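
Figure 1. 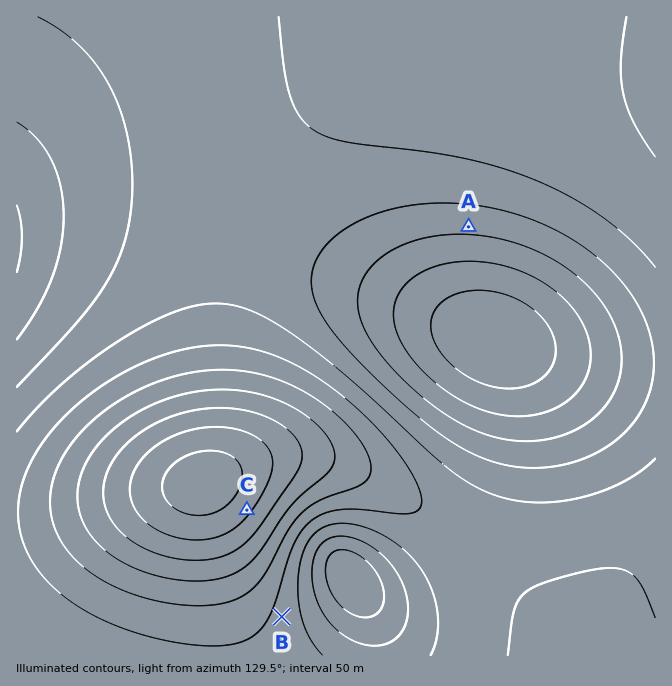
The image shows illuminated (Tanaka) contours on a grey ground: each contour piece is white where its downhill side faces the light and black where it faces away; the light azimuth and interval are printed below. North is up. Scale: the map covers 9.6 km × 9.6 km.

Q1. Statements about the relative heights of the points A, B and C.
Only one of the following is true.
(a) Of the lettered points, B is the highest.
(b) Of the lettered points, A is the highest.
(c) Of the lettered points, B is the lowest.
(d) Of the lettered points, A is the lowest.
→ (b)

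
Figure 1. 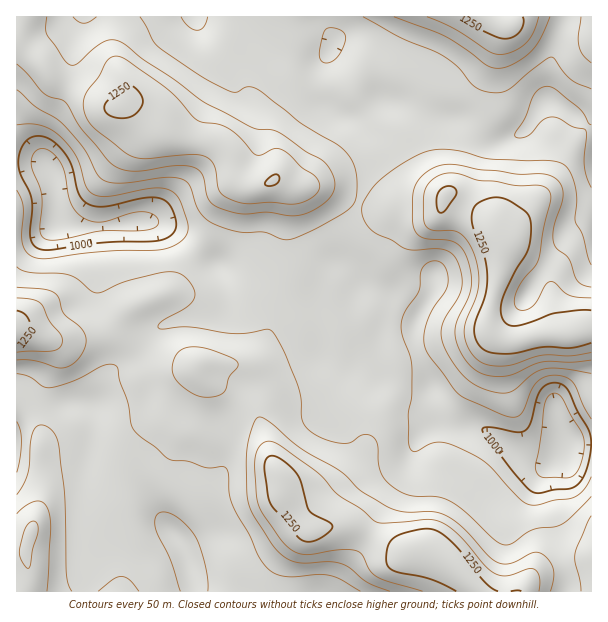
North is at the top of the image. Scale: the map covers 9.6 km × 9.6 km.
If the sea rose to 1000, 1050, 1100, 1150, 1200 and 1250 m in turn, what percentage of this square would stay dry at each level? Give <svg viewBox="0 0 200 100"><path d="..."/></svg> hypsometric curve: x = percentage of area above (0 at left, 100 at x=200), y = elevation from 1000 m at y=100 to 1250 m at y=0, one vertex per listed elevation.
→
<svg viewBox="0 0 200 100"><path d="M190 100l-12-20-78-20-46-20-22-20-21-20"/></svg>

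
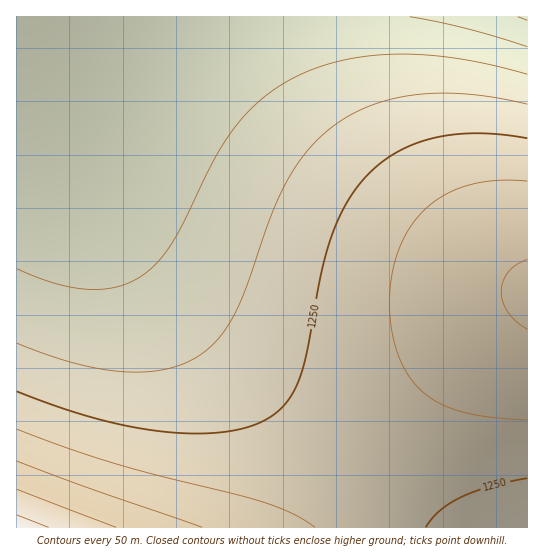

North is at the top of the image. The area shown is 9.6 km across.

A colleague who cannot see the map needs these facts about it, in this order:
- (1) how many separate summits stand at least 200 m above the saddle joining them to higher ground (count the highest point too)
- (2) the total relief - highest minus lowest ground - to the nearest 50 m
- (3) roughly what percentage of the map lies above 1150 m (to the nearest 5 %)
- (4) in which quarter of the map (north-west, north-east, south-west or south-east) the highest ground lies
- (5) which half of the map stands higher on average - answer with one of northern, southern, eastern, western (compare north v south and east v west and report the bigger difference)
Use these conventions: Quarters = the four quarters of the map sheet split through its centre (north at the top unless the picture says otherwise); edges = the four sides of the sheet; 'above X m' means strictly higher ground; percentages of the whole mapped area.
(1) Counting only tops that stand 200 m proud, the map has 1 summit.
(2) Highest minus lowest: about 450 m of relief.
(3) Ground above 1150 m makes up about 75 % of the sheet.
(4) Look to the south-west quarter for the highest ground.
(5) On average the southern half of the map is the higher ground.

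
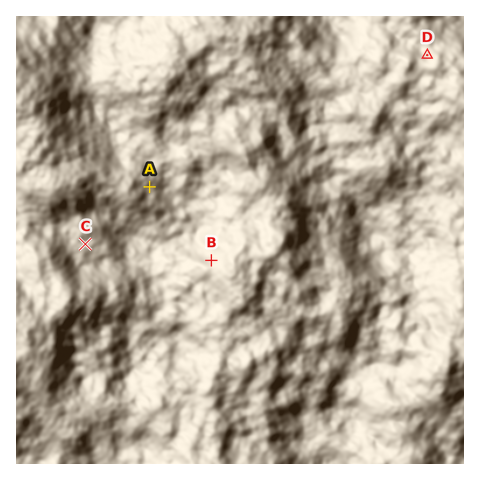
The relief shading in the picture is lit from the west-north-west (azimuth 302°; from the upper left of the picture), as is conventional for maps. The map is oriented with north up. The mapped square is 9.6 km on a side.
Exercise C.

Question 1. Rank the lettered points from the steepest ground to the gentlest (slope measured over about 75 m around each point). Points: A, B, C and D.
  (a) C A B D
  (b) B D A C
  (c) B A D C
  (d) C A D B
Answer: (b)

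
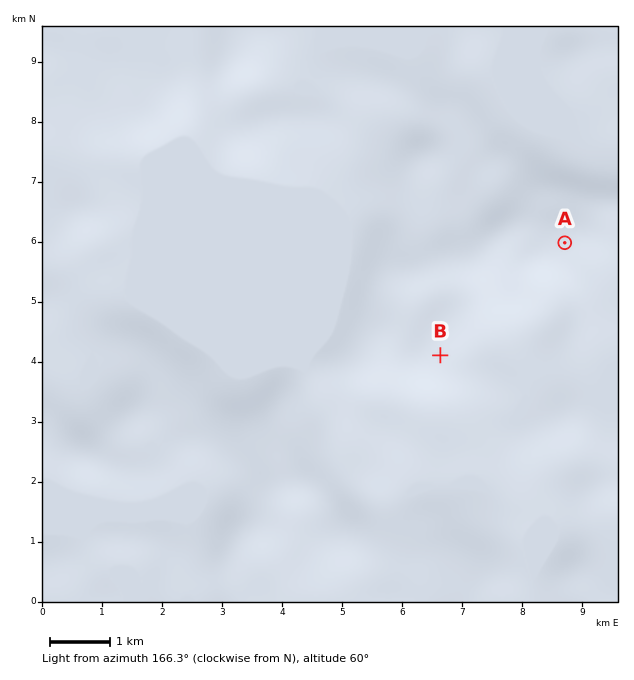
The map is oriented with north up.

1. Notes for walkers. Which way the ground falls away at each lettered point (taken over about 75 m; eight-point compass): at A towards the SE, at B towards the SE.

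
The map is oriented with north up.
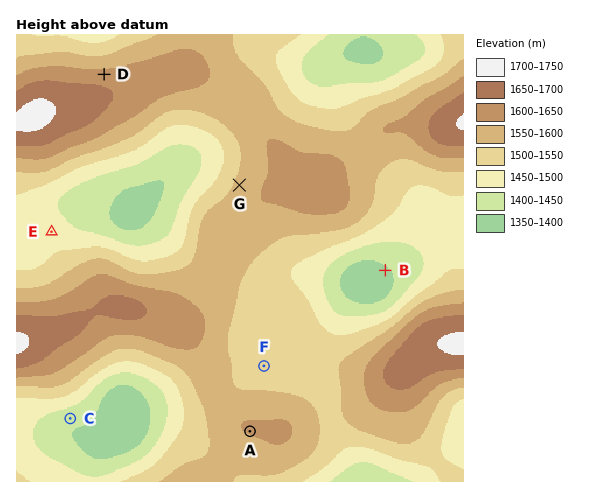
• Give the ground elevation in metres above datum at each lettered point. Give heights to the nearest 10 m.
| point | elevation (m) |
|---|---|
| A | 1600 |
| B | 1390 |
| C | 1420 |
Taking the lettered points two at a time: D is higher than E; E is lower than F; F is lower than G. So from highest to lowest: D G F E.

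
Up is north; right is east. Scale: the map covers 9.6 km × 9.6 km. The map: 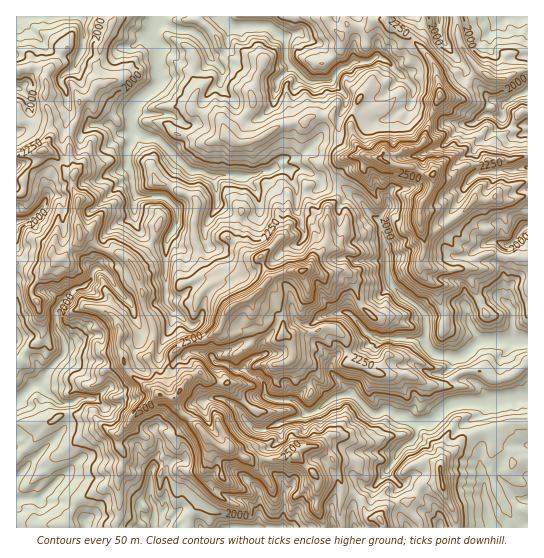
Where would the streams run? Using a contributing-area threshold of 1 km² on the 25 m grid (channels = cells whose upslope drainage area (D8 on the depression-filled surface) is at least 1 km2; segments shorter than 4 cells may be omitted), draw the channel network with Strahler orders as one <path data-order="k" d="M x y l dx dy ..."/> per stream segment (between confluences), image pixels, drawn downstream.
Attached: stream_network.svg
<path data-order="1" d="M282 527l-53 0"/><path data-order="1" d="M486 498l0 3 1 1 0 7 2 1 0 5 5 12"/><path data-order="1" d="M62 477l-3 1-10 11 0 1-10 8-2 0-2 1-18 0"/><path data-order="1" d="M151 471l0 31 3 3 0 2 1 2 0 2-1 2 0 14"/><path data-order="1" d="M387 471l0-1 7-8 5-11 8-8 3 0 5-5 2-3 0-12 4 0 1-1"/><path data-order="2" d="M422 422l3 0 1-1 7 0 12-12 9-6 5 0 2-1 25 0 5-3 16 0 2-1 18-1"/><path data-order="1" d="M243 417l0 1 11 11 3 1 8 0 16-8 6-1 2-2 4 0 1-1 4 0 7-4 2 0"/><path data-order="2" d="M307 414l3 0 8-4 15-12 6-1 2-2 12 0 2 2"/><path data-order="1" d="M86 398l-7 0-8 5-10 0-10-8-1 0-9-9 0-1-4 0"/><path data-order="2" d="M355 397l16 16 3 1 4 0 7-4 2 0 8 5 8 0 11 7 8 0"/><path data-order="2" d="M37 385l-3 0-17 17"/><path data-order="2" d="M245 370l5 5 9 3 4 4 2 3 0 10 2 3 3 1 4 0 1 2 18 0 2 1 10 9 0 2 2 1"/><path data-order="1" d="M219 363l6 0 5 3 4 4 11 0"/><path data-order="1" d="M265 354l-14 5-6 7 0 4"/><path data-order="2" d="M514 341l13 0"/><path data-order="2" d="M425 338l1 3 0 4 8 9 3 0 1 1 11 0 1 2 11 0 1-2 3 0 13-13 3-1 33 0"/><path data-order="1" d="M338 313l11 0 10 10 0 2 7 8 13 5 46 0"/><path data-order="1" d="M173 310l-7-8 0-57 1-2 0-4 2-2 8-12 0-15-2-3-8-8-4-2-26 0-2-2"/><path data-order="1" d="M510 307l3 3 0 29 1 2"/><path data-order="1" d="M122 294l-5-5-6-8-1-4-7-7-2-1-6 0-2 4-2 6-5 6-4 2-5 0-3 2-12 12-1 4-4 4 0 20 6 9 0 4 2 1 0 10-2 2-17 18-1 5-4 4 0 1-3 0-1 2"/><path data-order="1" d="M501 243l5 3 3 0 8-7 2-5 7-7 1 0"/><path data-order="1" d="M209 221l8-14 0-18-2-2-1-10"/><path data-order="2" d="M378 219l3 6 2 14 3 7 0 8 1 1 0 18 2 1 1 8 15 16 9 5 12 12 0 22-1 1"/><path data-order="1" d="M374 218l4 1"/><path data-order="1" d="M386 210l-8 8 0 1"/><path data-order="1" d="M134 206l0-7 1-1 0-3"/><path data-order="1" d="M297 205l0-18-6-8 0-4-2-5-3-1-13 0"/><path data-order="1" d="M46 198l-3 8-13 13-4 0-1 2-8 1"/><path data-order="2" d="M135 195l-2-5-2-17-4-8 0-16 4-7 0-9 2-2 0-4"/><path data-order="2" d="M214 177l-3-2-4 0-5-4-9 0-2-1-2 0-31-31-3-1-8 0-1-1-3 0-4-4-4-2-2-4"/><path data-order="1" d="M495 171l6 0 1-1 12 1 9-4 4 0"/><path data-order="2" d="M273 169l-4 2-7 0-7 4-9 0-1 2-8 0-2-2-20 0-1 2"/><path data-order="3" d="M133 127l-2-2 0-10 4-9 6-7 17-16 1-2 0-12-1-2 0-21-5-7 0-2-2-2 7-16"/><path data-order="1" d="M471 123l3 0 12-9 8 1 1 2 7 0 1-3-1-8 12-9 3 0 10-6"/><path data-order="1" d="M411 103l0-2 2-2 0-5 1-1 0-4-3-4-9-10-3-1-12-13-5-2-3-2-4 0-6 5-16 0-4 4-8 3-6 5-2 5-4 3-20 0-3-1-19-19-1-3 0-18-4-6-3 0-12-9-26 0-2 1-6 0-3-1-8-8 0-1"/><path data-order="1" d="M75 67l2-6 6-14 0-9 2-1 0-4-2-2 0-13-1-1-65 0"/><path data-order="1" d="M221 67l-11-10-4-12-11-12-5-3-12 0-13-7-7 0 0-4"/><path data-order="1" d="M518 17l9 0"/>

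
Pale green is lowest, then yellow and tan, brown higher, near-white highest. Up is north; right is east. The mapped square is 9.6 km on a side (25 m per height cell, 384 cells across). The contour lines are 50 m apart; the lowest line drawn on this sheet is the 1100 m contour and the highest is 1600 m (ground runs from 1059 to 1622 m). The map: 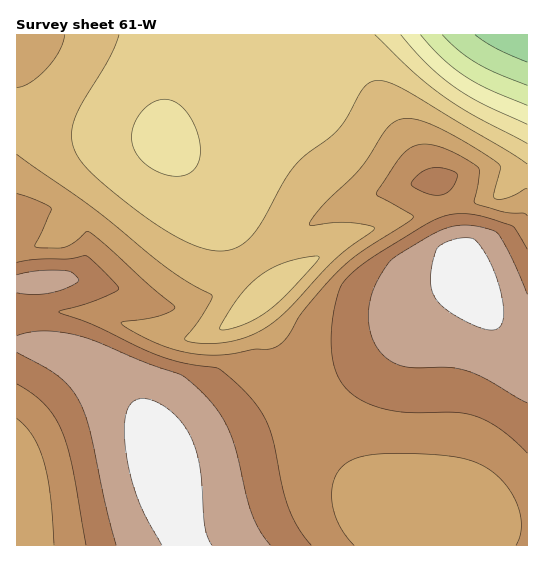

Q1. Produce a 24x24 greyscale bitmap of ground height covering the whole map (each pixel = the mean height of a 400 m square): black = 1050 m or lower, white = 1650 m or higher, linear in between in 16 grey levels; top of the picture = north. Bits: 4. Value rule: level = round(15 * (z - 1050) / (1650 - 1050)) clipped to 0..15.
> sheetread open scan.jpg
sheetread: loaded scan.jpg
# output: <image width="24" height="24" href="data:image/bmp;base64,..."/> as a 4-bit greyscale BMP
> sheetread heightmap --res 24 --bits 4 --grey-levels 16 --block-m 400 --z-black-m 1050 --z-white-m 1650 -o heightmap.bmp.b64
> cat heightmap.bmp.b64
<image width="24" height="24" href="data:image/bmp;base64,Qk2WAQAAAAAAAHYAAAAoAAAAGAAAABgAAAABAAQAAAAAACABAAATCwAAEwsAABAAAAAAAAAAAAAAABEREQAiIiIAMzMzAERERABVVVUAZmZmAHd3dwCIiIgAmZmZAKqqqgC7u7sAzMzMAN3d3QDu7u4A////AJq8ze7u3cu6mZmZqpq83e7t3MuqmZmZqpq83u7t3LuqmZmZqpq83u7t3Luqqqqqq6q83u7tzLuqqqqqu6vN3u7dy7u7u7u7vLvN3u7cy7u7u7u8zLzd3t3Mu7u7zMzMzc3d3cy7uqu8zN3d3d3dy6mZmqq8zd3d7czLqqqYeJq8zd3u7czLu6qYd4m8zd7u7d3cuqmIh3irzd7u7bu7qZiIiIiKvN7u3KqqmYh3eIiIms3d27qpiHd3d4iZmau7uqmYh3d3d4iZqru6mZmId2Zmd3iJmru6mJiHdmZmd3eImaqph4iHdmZnd3d4iZmHZpiHdmZnd3d3iIh2VJiId2Znd3d3iHZUM5mId3d3d3d3d2VDIpmYh3d3d2Z3dlQiEQ=="/>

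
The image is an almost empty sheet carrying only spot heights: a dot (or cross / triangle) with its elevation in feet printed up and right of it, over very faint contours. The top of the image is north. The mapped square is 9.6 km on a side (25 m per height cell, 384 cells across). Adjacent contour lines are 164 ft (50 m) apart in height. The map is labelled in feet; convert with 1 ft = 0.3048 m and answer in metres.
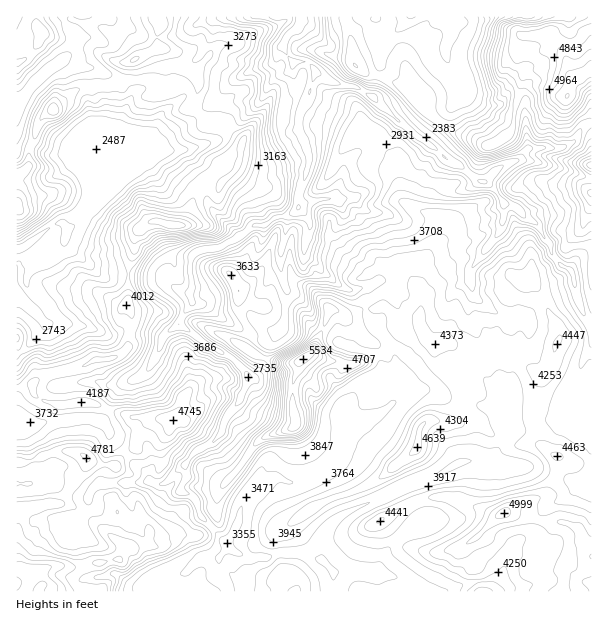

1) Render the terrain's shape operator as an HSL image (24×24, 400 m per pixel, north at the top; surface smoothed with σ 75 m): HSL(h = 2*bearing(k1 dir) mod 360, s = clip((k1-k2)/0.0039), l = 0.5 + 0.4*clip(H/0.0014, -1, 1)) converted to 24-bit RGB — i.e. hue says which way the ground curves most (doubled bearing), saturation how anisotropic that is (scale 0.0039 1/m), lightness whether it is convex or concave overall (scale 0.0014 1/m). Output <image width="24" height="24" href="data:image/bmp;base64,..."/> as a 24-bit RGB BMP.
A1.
<image width="24" height="24" href="data:image/bmp;base64,Qk32BgAAAAAAADYAAAAoAAAAGAAAABgAAAABABgAAAAAAMAGAAATCwAAEwsAAAAAAAAAAAAAc8CzyKh9UzKR0aIUVzAWJ1UlX4NUh518aU6RdY2kjH+9pcirimuiR1WDnJNfiVZUflFLcV1DVX42isI0bjp1d6JsXnOEpKZ0W79czGG2gi/N5Vfy9tXzj27YNMZrPHEmMIdljUY7bIIhjownbzRCjmp0jXxmVoKFen/Bp6DhsajckZlqRXl/kpR5ZG+Dop5xsKtaa1NBXz5GV82agrlWwny2p5HPopj0rwu2N1KFzLDLyZa/PXhhTm+n3abla8GaOnpKRGc9oEZK55W3ZXhGR4pnZXusbMu7zITexHrjPLSphE+dc6TJf8ONVpu2WwFK8fCzGEVTeKB9h3O977fuKLCmD1wN5VSRx3vbaEu6V8u7V8XS7Nb1hHjSR61zhFaJVWEqdWY9x2dZH3Ecc6sWeUQaM2sPZSK29NfaIouCRHZBZ3M8THE3uGS74ZPmxb4NFT0JNKYmrH9YaXBRVG48m0dOwF1WZWpFsJLmmm/Yr9Dpbprm526/qkqdnMQxAHpQjVuz/8zcFTUngZFGX41pUndlVHVl1ozj8sPjNZ2CSWE4b2ZAhWNCSmcypN6gZGy4Q1QtbJU+q6ZIeyhGiVE8t1Cm5qyvOLFHAjEmX1/O/cz/+d/SF62UX2yAaoN0RWhp676rqzyrboynfqiwUH6fdcGWfZNagFBee0hHRdRbLbrcNsznq9bvmZzj8Kbd5rLYFHOIHWlmSjRr/fjOaCeBP2JpeYd0UnlsQbFh4Hi8t2iSfGaEbWuFraRyXHZliWt3q5TqNpI3cY8ifHEXFCgLSFIqs3Bd67Ww3IPKBDVGKh89/+7J0EPFFW1MNGc2gXNvX3JPfG1GkKNye3SEbWh6qoZvbplaXI+TP9Kbnnvh37vy6dP44ILeAzAobbFkq92fzxVcbQA8Ecj//c7e17f3pLT+oWX/SmV+eGR2i6x3cotui22KZXySaYCoz6mVO4mAD/AXQEcrbn5DYyoX/K9tLVehAJ9BYwAVT4b/uv3hEi4YFyQP/8OGJg8NoLo6ikyec5qomsjIdICugXWce3qYTk912s2wN0exrTI3aD9SemU8TlyY4OvOqpbgDoXuGf/mcAwo3NExZLKPFmeo9VdHuNDrhEezapqit598VIRmWnCcn1SDjmdJUHFjpdyTYBpiml+ac363jqC/c8TV7++gMWIwhywlPRVKbWY21fbLXa2XERpdyPrgjA8soYAlj1pZmqx4pHiDO4h9kjaDsJCHhbmPird6ZAqDc7StTIl8u7NZaio+9MRxLEYkcbpJAi+g0/P401jLzEyiBOKPUA4masCmzaXKe4Syg7CBkYhxckqeJpXExazS2eCtig1gFqUuLHIEWJJLO0VlmGmv456ez1NgfW8mFSwHDTMAZ7YJ9GbBDxzqFix8e8CairKln3egnmqWtYGInnh3EXRdnT6M79qrpQCaxLFZ2/DnF2A5HmlEOoGVpq7X6ND7zc7+1Mz/5jf1EnE5JVMAQZYGC1P0OZPUjmVKa0QnnqY7icW0sJG6nrF6AYxvMQILV7lJ13R84bCdt5zsU3zQJmRTM4ZV0sRyci1C1kxa25KNRVyRuMfdCz6N//UKPEAOPm0jj9bIe8qdf5tKM7Eo7katzAC3Y5e9Y3yzquGu9bKfKIyAhDtpdW+AQnhMRGovc42jvIe4z5i31ayUX7eXSzWxJA+1vFLaiJuvaLBqb6drVrSffwImMDYAAVgJ40eXoiG7/JCC/2odMz0iUWlnfH16fnx0Y29VV1kmSWcbh5Yr9eXWT5qYbzh3Fh5O36eiW49sh8SmyUmzLwQThj/E69H6htPrATIXHYMAO8wL9xz173yEI1w9V1o5e1ZCanpCU3uNgcijf8/DkfNVxkK0HBhVYoqsi6ltvefLqxyFSggafurRZNPelFeN+sTDVwKq1qSDCnM2E2FQ9dbZzmT1aG29Up2xxJvJOri7ustqSJNd0MFS6xusRDilLnOHcNGxkDcALAcSuOrLfq+PLlBLRCIl4qs9Ix2E8drkXh7UIMIfGGUUp1BFqSVtyVdMPYI/dY9cuNGJWoVJYcclMU+aujaiRQcZahkGmPjWZKngmsGQg2J6XjRrfEGPudKFQKaafLFV74vs45G8NJp7OXKAXLnTgZrg55fph8nUYXK80ITR0KWSIV5EbQeyi3/yd93ovrRtVXmPrZR+c1x5PEGKWm6448C/Z4KbWcWHoYRfi79emGbWRz2gV61gh1Fvw5tVhMFHOIc7O5Yj5HQP/z+8BGeIYilYxOKkn1h4Xql+gFWmmHidRlFqKFNQt/Jz4QCe3q4Xk101"/>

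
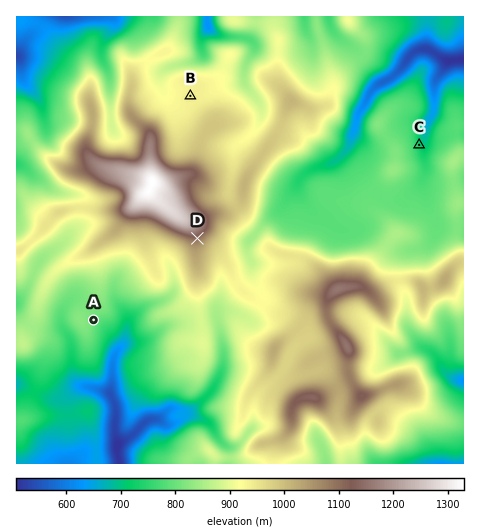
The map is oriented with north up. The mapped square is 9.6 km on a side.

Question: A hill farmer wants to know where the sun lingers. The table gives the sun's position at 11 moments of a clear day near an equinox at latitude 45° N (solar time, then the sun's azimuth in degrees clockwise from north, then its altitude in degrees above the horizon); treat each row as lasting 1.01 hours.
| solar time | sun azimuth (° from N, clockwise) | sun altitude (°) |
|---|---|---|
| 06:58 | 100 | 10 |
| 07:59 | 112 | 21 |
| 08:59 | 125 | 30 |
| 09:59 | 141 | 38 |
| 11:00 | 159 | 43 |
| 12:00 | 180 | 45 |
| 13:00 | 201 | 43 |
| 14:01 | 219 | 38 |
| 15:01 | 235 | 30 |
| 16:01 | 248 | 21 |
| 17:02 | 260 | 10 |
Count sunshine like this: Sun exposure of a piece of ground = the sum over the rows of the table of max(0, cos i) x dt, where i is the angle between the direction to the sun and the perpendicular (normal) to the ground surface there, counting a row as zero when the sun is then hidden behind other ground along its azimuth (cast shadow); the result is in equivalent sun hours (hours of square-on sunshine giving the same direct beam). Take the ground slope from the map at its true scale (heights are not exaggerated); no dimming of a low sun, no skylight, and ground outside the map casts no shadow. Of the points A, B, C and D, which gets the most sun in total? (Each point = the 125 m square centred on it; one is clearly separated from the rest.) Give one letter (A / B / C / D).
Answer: D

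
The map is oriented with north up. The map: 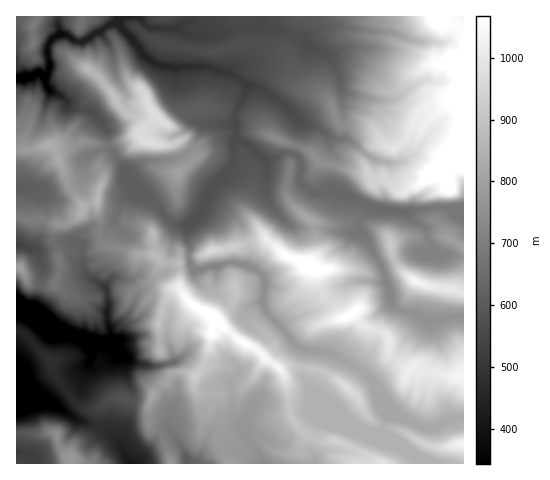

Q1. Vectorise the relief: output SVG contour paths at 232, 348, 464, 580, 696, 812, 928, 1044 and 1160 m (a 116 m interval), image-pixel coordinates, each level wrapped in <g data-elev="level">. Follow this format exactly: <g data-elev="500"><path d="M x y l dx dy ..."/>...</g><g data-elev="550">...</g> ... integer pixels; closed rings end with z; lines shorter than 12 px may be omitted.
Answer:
<g data-elev="232"><path d="M17 299l25 14 6 7 6 9-6-1-16-10-15-6"/></g><g data-elev="348"><path d="M17 357l4 0 6 5 9 22 18 13 8 12-2 1-18-1-25 8"/><path d="M17 292l10 8 8 1 6 4 18 15 10 7 32 9 4 0 6-3 12 4 1 3-3 6 8 9 1 6-15 1-6-8-12-3-2 2-4 10-2 1-1-9-8-9-10-4-16 1-6-1-20-17-11-5"/><path d="M17 74l14-1 8-3 7 2 1-2 2-9 2 3-4 19 4 7-1 1-11-15-14 7-8-1"/></g><g data-elev="464"><path d="M121 463l-9-21-2-9 1-1 15 4 8 9 12 9 2 9"/><path d="M55 377l1 0 5-20-19-5 0 3 6 15z"/><path d="M17 286l10 10 12 1 11 8 13 11 14 8 8 0 6 4 6-1 6 2 0-18 6-9 3 18 4 3 1 6 7 1 10 6 0 10 3 11 6 7-10 6-6 10-7-2-16 4-7 5-12 14-5 1-8-3 5 11 15 13-1 3-15 1-14-8-16-3-14 6-15 2"/><path d="M17 71l5-2 9 0 7-2 5 0 2-4-2-10 1-8 5-9 6-5 1-7 1-3 7 8 12 10 4 1 24-14 8-6 2-3"/><path d="M141 17l2 2-2 2-7-2-8 1-2 2 0 4 12 12 9 14 10 9 5 2 18 4-1 2-12 0-11-2-14-10-15-21-8-8-5-1-6 2-4 6-6 1-5 5-8 3-10-1-9-4-7 1-4 5-2 3 1 7 3 12-3 14 5 9 7 5 0 4-9-2-7 2-9-17-5 3-5 0-4 2-8-2"/></g><g data-elev="580"><path d="M112 463l-13-14-12-2-4-9-5-3-8 0-3-7-6-4-16-2-9 6-19 5"/><path d="M17 434l30 10 5 19"/><path d="M17 280l9 11 16 2 13 6 11 11 11 4 5-2 7 2 4-2 1-7 7-3 1-5-1-3-7-3-2-4-5-6-3-7 1-3 18 8 9-3 3 1-3 10 1 8 3 7 0 13 10 2 4 5 1 6 10 6 1 2-3 7 3 13 16 9-5 4-15 5-2 5 1 11-1 7-3 3-8-1 2 3 7 2 6 29 5 8 8 6 4 8 1 8"/><path d="M17 233l12 7 10 2 5 9-1 14-3 0-5-7-9-5-9-1"/><path d="M17 36l2 3 1 11 2 8 9 5 9-1 1-2-2-8 11-35"/><path d="M68 17l0 8 7 9 5 2 11-9 9-5 3-5"/><path d="M287 17l2 3 4 5 19 6 2 7 12 10 4 8-2 3-8-3-17 3-9-11-6-4-8 3-4 5 0 15-4 10 1 6 32 33 4 6 0 3-7 3-5 0-21-18-10-5-10 0-11 4-5 7 2 8-1 10 31 25-3 15-3 1-7-12-13-11-6-2-6 28-4 4-10 6-17 30-15 11-2-1-1-4 13-15 9-24 18-18 4-6 1-8-3-14 3-7-17-8 6-4 9-2 4-9-2-6-16-8-7-2-6 1-23 7-10-2-16-19-14-14-14-24-8-8-4-2-3 3 2 8-1 4-12-6-4 5-5 0-6 3-10-2-9-4-7 2-3 4 1 7 4 8 0 12 11 10 6 3 6 8 1 7 13 5 7 13 1 3-5-1-12-10-7-1-11 4-5 0-4-3-7-8-8 4-4-14-2-4-5 1-6-1-11 2"/></g><g data-elev="696"><path d="M95 463l0-4-8-1-9-9-4-5-8 1-2-1-3-14-4-2-7 1-3 3 5 5 2 5 6 21"/><path d="M179 463l-3-11-8-13-4-9 0-6 3-5 2 1 8 8 13 21 5 3 7 0 3 6 7 3 2 2"/><path d="M17 275l3 2 6 8 3-1 1-10-4-11-4-4-5 0"/><path d="M463 224l-11-6-7-7-5-1-10 1-11 5 0 4 6 7-1 1-31-8-24 0-4 2-1 3 6 11 1 11-6-4-15-5-6-4 0-4 7-6 0-3-22-7-27-14-8-7-3-7 2-19 0-4-2-2-3 2-8 33 4 12 12 17-2 3-11-1-26-17-9-5-7-1-5 3-2 8-11 13-18 7-11 8-4 8-10-10-8-2-15-18-10-5-10 0-6 2-6-1-2 1-1 6 7 5 4 6-2 4-7 1-8-3-3-4-7-1-1-2 4-20-1-15 5-22-1-9-5-10-3-1-6 0-9 7-6-2 4-5 15-7 1-1-1-2-18-10-7-2 0-5-2-2-12 5-11-5-12 7-5 1-1-15-1-4-5 2-4 7-4-2-3 1"/><path d="M176 208l4-1 3-4 5-18 3-7 19-23 0-5-3-10-3-1-8-1-3-7-6-3-16-14-10-11-11-20-9-8-8-4-10-13-3 0-1 2-3 15-5-5-9-14-7 0-6-3-7 2-14-1 0 7 7 13 24 22 20 28 1 8-6 11 7 11 8 4 16 0 4 2-3 5 1 4 13 13 13 24z"/><path d="M17 160l10 1 5 4 7 2 3 5 11 3 13 25-5 11-6 2-7 4-8-1-6 3-11-1 8 5 5-2 6 1 7 8 6 2 12-1 27-7 3 26 22 10 10 13 6 5-2 6-6 3-2 4 1 13 3 0 7-6 1 6-1 10 8 0-3 12 8 9 0 4-4 4 4 12 5 5 5 1 8 0 7-3 6 0 0 3-3 3-18 7-16 12 1 13-2 15 1 15 5 9 9 0 3 2 4 26"/><path d="M354 17l-1 3 1 2 11 7-1 2-7 3 0 2 13 10 2 2-9 6-8 17-1 9-3 7 3 8-7 6-1 7-3 2-3-3-5-9-3-4-7-1-3 4 8 27 9 10 7 2 1 4-10 5-3 7-2 1-6-2-7-6-24-2-22-12-8 0-3 2 0 3 14 8 18 4 7 3 7 9 4 15 18-2 10 3 8 5 13 13 15 7 22 4 20 1 45-3"/></g><g data-elev="812"><path d="M463 329l-7-1-4 1-15 11-9 0-6-3-18-15-22-10-4-22-9-9 6-3-1-6-4-5-16-16-12-2-5-6-8-4-8-2-6-4-5 5-9 4-4 0-19-10-19-14-11-3-1 2 0 11-3 3-8-1-10 8-17 2-10 9-4 4-1 4 6 5 35-5 15 1 9 4 13 14 0 5 3 6-4 6-1 8 2 7 5 6 9 8 3 7 9 11 9 5 26 4 9 6 8 9-17-6-31-3-10-5-11-15-21-20-3-6-8-2 6-10 2-16-2-3-14-8-11-2-5 3-8 11-2 0-6-7-6 4-1 7-3 0-7-4-5-6-6-26-3 0-2 5-2 1-6 0-3-9-5-3-1-10-2-5-4-3-4 1-2 3-1 9 1 9-11 7 2 3 7 1 7 6 2 9 8-1 1 1-5 5-3 5 1 16-5 23 4 13 0 18 5 3 6-2-1-14 2-3 11 10 11-5 5 2 2 3-2 9-5 7-20 7-4 11 2 1 3-5 5-2 7 2 4 12 13 23 9 7 4-2 6-11 7 1 7-15 7 7 14-11 11-2 5 6 2 7-1 9-5 7 1 7 8 5 5 11 7 6-1 2-7 3-2 2 7 6 18 5"/><path d="M463 264l-4 3-7 3-14 2-26-6-7-4-4-6-1-6 4-11-1-3-14-8-6 0-4 3 4 20 22 51 14 0 25 4 19 2"/><path d="M311 223l3 1 2-3-7-5-7-2 1 3z"/><path d="M76 220l9-3 5-9 7 2 2-2 7-26-1-4-3 0-7 8-4 11-2 3-12 0-2 17z"/><path d="M60 167l2 0 1-6-4-10-1-10-2-1-6 0-9 4-2 2 0 2 14 5 2 9z"/><path d="M151 153l17-1 11-3 8-5 3-8-2-2-8-1-1-7-18-18-10-19-10-10-9-1-6-3-1 3 3 14-2 3-15-12-13-14-10-7-7 2-1 4 2 3 16 14 8 10 6 11 14 17 0 8-3 8 3 5 2 7 4 2z"/><path d="M390 17l3 4 0 5 9 7 3 5-15 1 5 11-9 11-8 16-7 6-2 6 10 10-12 9-1 4-6 3-3 2 1 14 4 15 3 6 8 7-13-6-5 0-2 4 0 8-4 6 16 19 13 7 7 0 7 3 8 2 14-3 10 3 30-2 9-3"/></g><g data-elev="928"><path d="M396 463l-3-2-7-3-29-8-2 5-13 2 2 6"/><path d="M335 444l7 0 1-2-8-4-5 1 0 3z"/><path d="M463 435l-26 8-22-4 6 6 16 7 26 6"/><path d="M362 409l2-3-2-9-5-8-16-12-5-1-3 1 3 7z"/><path d="M287 392l3-1 3-8-4-20-8-5-5-2-14-12-23-14-5-5-9-14-8-6-13-5-8-5-15-19-3 1-12 8-2 5 3 5 8 7 10 20 7 3 3 8 8 8 1 9 2 5 2 1 6-2 4-7 11-1 13 10 8 1 3 3 4 10 9-1 5 2 5 6 4 8z"/><path d="M463 341l-5 0-3 6-4 3-5 7-8-1-6-4-19-1-4-5-7 0-3-9-6-8-11-7-7-1-4-3 3-11-6-16-6-1-16 4-9-2-2-2-1-3 1-3 19-13 0-2-3-3-14-8-7-2-2-7-2-2-24 3-7-1-22-14-4-5-10-5-3 0 0 14 1 5 5 7 5 3 5 6 14 10 0 7 8 6 0 13 17 7 8 6 0 4-12 10 0 4 1 5 4 1 16-3 21 0 20 13 8 1 4 19 7 5 4 6 6 17 5 4 6 1 4 8 3 0 5-3 5 5 4 0 4-3 4-7 9-1 4 1 5 4 7 3"/><path d="M463 280l-5-1-25 0-28-10-5-1-1 2 6 14 6 6 52 10"/><path d="M204 255l3 0 13-2 8-5 7 1 1-3-4 0-5 2-16-2-5 4z"/><path d="M152 148l13 0 8-3-11-6-4-6 3-3 8 0 5-3-19-21-9-17-3-3-4-1-3 2 0 2 4 7-1 7 5 13-11 12-2 8 6 10z"/><path d="M410 17l7 15 11 6 5 4-7 5-10 3-2 6-12 13-1 7 2 6 3 3 7 0 1 3-13 17-1 8-3 5-5 5-3 8-3 1-9-4-3 2-2 15 2 3 11 6 10 3 8-1 4 2 1 3-3 4-13 9-10-4-5 4-2 0-8-7-2 4 2 8 5 9 3 1 3-4 4 0 4 3 8 8 8 2 21-5 5 5 27-1 5-3 3-11"/></g><g data-elev="1044"><path d="M264 360l3 0-5-7z"/><path d="M258 351l2 0-8-7-19-9 1 4 10 8z"/><path d="M209 339l2 0 5-2 4-5 9-1-1-5-12-15-16-6-8-5-6-6-4-1 4 11 20 18 2 5-1 7z"/><path d="M335 321l11 1 10-4 7-7 0-5-2-2-4 0-20 12-2 3z"/><path d="M318 278l16-7 2-1-1-3-13-3-9-8-16-1-18-7-2 1 3 8 14 8 6 7 9 5z"/><path d="M425 17l2 7 11 9 4 1 12-1 2 12-1 2-8 3-6 5-8 0-7 9 0 3 11 5 7 0 5 9-4 7-7 2-2 9 3 6-2 8 9 0 3 3 1 3-5 18-13 15-2 9-11 11-1 7-3 8 3 1 17-5 2 2 4 8 5 2 6 0 4-3 0-16 7-1"/></g><g data-elev="1160"><path d="M463 133l-12 19-8 8 2 9 13-7 5 0"/></g>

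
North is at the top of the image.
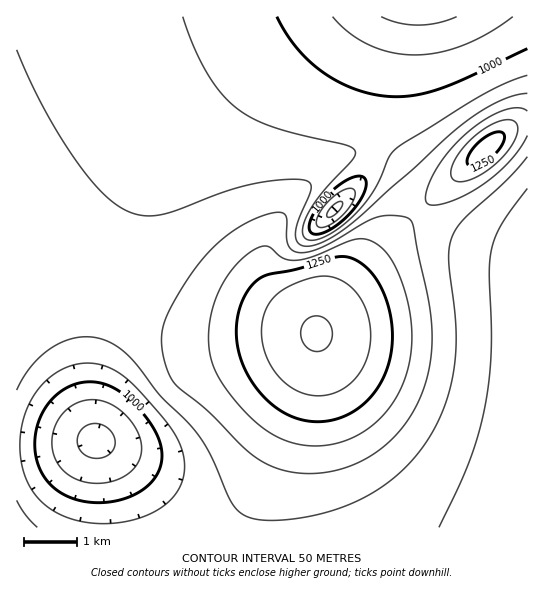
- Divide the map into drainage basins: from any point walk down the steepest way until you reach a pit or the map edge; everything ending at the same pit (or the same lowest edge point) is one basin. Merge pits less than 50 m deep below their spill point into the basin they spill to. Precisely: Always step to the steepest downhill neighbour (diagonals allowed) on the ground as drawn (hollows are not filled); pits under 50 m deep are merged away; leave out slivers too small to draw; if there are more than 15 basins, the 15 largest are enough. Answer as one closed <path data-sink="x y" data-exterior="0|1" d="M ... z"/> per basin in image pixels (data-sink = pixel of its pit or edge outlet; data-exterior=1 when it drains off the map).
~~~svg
<path data-sink="418 17" data-exterior="1" d="M527 16l-510 0-1 283 29-7 40 0 34 8 52 21 26 7 94 3 24 2 0-3-39-39-9-17-2-19 3-12 19-34 18-23 18-17 18-12 14-6 27 0 15 9 24 25 13 4 11-4 12-9 48-44 14-8 8 0z"/><path data-sink="527 435" data-exterior="1" d="M527 124l-8 0-14 8-72 65-64 65-46 59-7 12 0 13-7 29-45 126-4 17 1 10 267-1z"/><path data-sink="97 441" data-exterior="0" d="M69 291l-32 2-21 8 0 226 243 1 5-27 45-126 7-29 0-12-3-2-22-1-94-3-26-7-52-21-26-7z"/><path data-sink="334 210" data-exterior="0" d="M378 149l-23 2-14 6-18 12-18 17-18 23-19 34-3 24 6 16 44 49 17-25 37-45 76-76-15 3-9-4-24-25z"/>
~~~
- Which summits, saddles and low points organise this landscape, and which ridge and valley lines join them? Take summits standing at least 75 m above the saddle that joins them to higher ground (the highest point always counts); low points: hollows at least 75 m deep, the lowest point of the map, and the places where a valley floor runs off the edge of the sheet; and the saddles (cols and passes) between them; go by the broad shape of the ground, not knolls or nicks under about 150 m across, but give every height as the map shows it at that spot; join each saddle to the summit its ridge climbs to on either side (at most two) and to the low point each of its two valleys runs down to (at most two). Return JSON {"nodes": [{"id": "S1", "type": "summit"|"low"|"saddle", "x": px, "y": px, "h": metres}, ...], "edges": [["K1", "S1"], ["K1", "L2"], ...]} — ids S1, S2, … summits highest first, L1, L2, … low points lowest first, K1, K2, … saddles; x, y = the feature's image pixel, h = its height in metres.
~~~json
{"nodes": [
{"id": "S1", "type": "summit", "x": 317, "y": 333, "h": 1354},
{"id": "S2", "type": "summit", "x": 486, "y": 149, "h": 1284},
{"id": "L1", "type": "low", "x": 418, "y": 17, "h": 883},
{"id": "L2", "type": "low", "x": 95, "y": 441, "h": 888},
{"id": "L3", "type": "low", "x": 335, "y": 210, "h": 888},
{"id": "L4", "type": "low", "x": 527, "y": 434, "h": 1009},
{"id": "K1", "type": "saddle", "x": 419, "y": 211, "h": 1147},
{"id": "K2", "type": "saddle", "x": 99, "y": 295, "h": 1125},
{"id": "K3", "type": "saddle", "x": 377, "y": 150, "h": 1042}],
"edges": [["K1", "S1"], ["K1", "S2"], ["K1", "L3"], ["K1", "L4"], ["K2", "S1"], ["K2", "L1"], ["K2", "L2"], ["K3", "S1"], ["K3", "S2"], ["K3", "L1"], ["K3", "L3"]]}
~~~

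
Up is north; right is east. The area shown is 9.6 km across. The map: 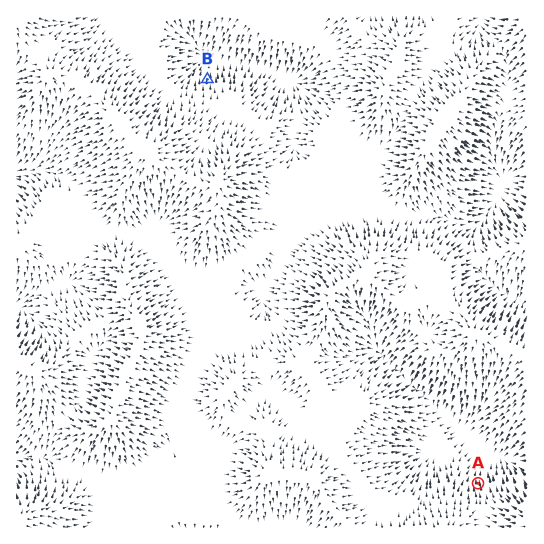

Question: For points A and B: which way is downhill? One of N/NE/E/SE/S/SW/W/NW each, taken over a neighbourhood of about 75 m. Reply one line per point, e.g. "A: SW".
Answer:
A: N
B: N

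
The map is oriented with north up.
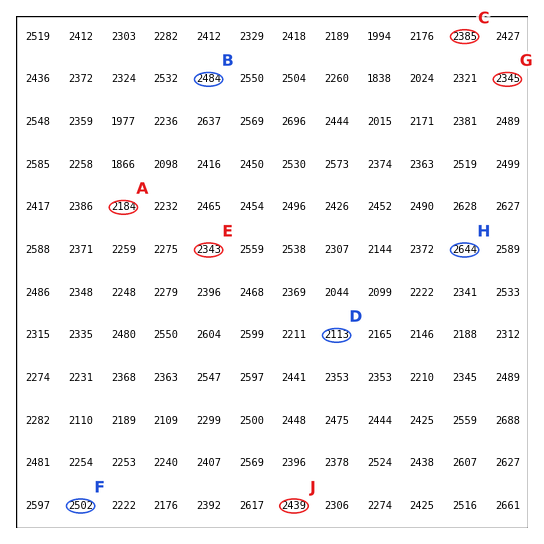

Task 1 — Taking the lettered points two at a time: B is higher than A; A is lower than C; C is higher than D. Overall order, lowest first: D A C B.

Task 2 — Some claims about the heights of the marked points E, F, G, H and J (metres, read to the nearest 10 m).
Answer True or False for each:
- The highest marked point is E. False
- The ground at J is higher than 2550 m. False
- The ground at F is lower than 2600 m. True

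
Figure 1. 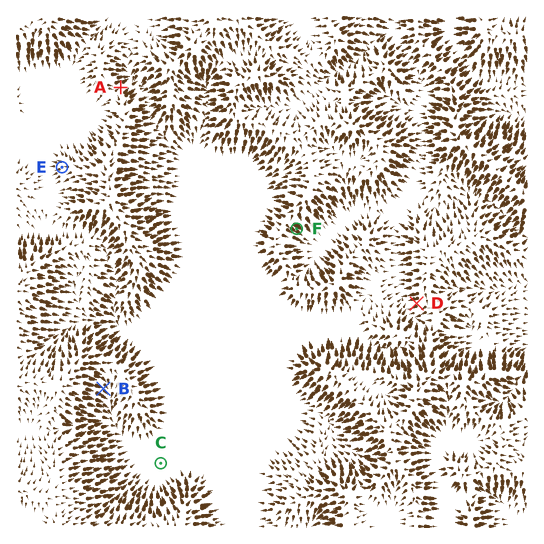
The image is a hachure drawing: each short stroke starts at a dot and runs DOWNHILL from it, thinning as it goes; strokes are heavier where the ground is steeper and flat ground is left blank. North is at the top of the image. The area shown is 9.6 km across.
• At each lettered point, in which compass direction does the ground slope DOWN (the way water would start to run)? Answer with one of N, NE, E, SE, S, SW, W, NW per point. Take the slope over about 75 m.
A NE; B SE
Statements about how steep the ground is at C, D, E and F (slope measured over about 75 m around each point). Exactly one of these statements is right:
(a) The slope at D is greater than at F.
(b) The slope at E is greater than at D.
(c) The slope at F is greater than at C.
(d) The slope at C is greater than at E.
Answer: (c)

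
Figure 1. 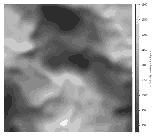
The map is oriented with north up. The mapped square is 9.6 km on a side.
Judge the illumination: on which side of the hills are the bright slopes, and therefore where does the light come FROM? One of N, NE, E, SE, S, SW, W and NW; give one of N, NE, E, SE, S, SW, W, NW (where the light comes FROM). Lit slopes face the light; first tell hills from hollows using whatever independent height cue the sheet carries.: N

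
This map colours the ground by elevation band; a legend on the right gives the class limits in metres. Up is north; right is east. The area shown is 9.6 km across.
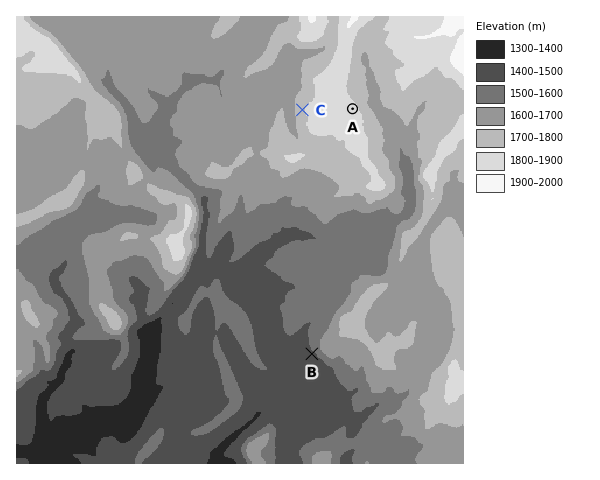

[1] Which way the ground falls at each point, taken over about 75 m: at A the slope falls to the NE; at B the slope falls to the SW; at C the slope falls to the W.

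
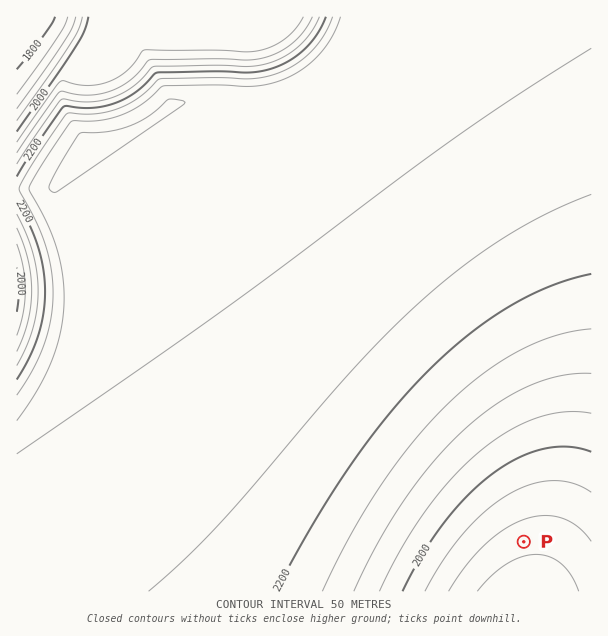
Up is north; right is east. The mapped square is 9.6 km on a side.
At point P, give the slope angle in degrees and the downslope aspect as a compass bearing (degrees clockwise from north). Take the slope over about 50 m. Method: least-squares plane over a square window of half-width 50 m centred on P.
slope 5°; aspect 163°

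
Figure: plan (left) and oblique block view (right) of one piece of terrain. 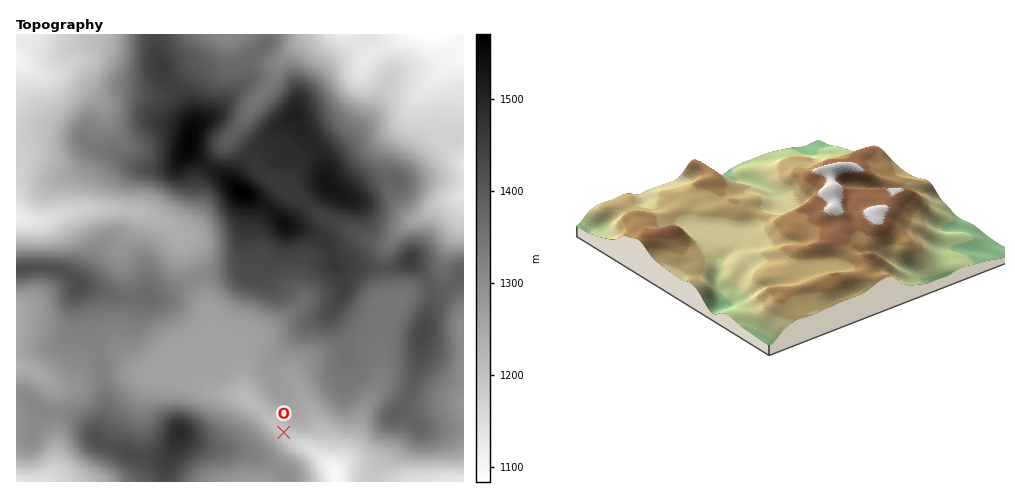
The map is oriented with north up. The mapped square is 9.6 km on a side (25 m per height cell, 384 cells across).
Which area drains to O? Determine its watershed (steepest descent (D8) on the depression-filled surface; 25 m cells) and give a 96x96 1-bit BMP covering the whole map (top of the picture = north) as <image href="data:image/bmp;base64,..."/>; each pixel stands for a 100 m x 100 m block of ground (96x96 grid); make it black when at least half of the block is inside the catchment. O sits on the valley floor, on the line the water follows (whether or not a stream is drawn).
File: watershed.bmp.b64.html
<image width="96" height="96" href="data:image/bmp;base64,Qk2+BAAAAAAAAD4AAAAoAAAAYAAAAGAAAAABAAEAAAAAAIAEAAATCwAAEwsAAAIAAAAAAAAA////AAAAAAAAAAAAAAAAAAAAAAAAAAAAAAAAAAAAAAAAAAAAAAAAAAAAAAAAAAAAAAAAAAAAAAAAAAAAAAAAAAAAAAAAAAAfAAAAAAAAAAAAAAH/gAAAAAAAAAAAAAf/wP/gAAAAAAAAAD//w//wAAAAAAAAAH//5//4AAAAAAAAAH/////8AAAAAAAAAD//////wAAAAAAAAD//////4AAAAAAAAB//////8AAAAAAAAB//////8AAAAAAAAB//////4AAAAAAAAB//////4AAAAAAAAB//////wAAAAAAAAB//////gAAAAAAAAB//////gAAAAAAAAB//////AAAAAAAAAD//////AAAAAAAAAD/////+AAAAAAAAAD/////+AAAAAAAAAD/////+AAAAAAAAAD/////+AAAAAAAAAD//////AAAAAAAAAH//////gAAAAAAAAH//////wAAAAAAAAH//////4AAAAAAAAP//////8AAAAAAAAP//////+AAAAAAAAP///////AAAAAAAAP///////gAAAAAAAP///////wAAAAAAAP///////8AAAAAAAP///////+AAAAAAAP////////AAAAAAAP////////gAAAAAAP////////gAAAAAAeAAP/////wAAAAAAQAAH/////wAAAAAAAAAD/////wAAAAAAAAAA/////wAAAAAAAAAAAH///wAAAAAAAAAAAD///gAAAAAAAAAAAB///AAAAAAAAAAAAB///AAAAAAAAAAAAB///AAAAAAAAAAAAB//+AAAAAAAAAAAAB//+AAAAAAAAAAAAB//+AAAAAAAAAAAAB//8AAAAAAAAAAAAB//wAAAAAAAAAAAAB/8AAAAAAAAAAAAAB/gAAAAAAAAAAAAAB/AAAAAAAAAAAAAAB+AAAAAAAAAAAAAAB8AAAAAAAAAAAAAAB4AAAAAAAAAAAAAABwAAAAAAAAAAAAAAAAAAAAAAAAAAAAAAAAAAAAAAAAAAAAAAAAAAAAAAAAAAAAAAAAAAAAAAAAAAAAAAAAAAAAAAAAAAAAAAAAAAAAAAAAAAAAAAAAAAAAAAAAAAAAAAAAAAAAAAAAAAAAAAAAAAAAAAAAAAAAAAAAAAAAAAAAAAAAAAAAAAAAAAAAAAAAAAAAAAAAAAAAAAAAAAAAAAAAAAAAAAAAAAAAAAAAAAAAAAAAAAAAAAAAAAAAAAAAAAAAAAAAAAAAAAAAAAAAAAAAAAAAAAAAAAAAAAAAAAAAAAAAAAAAAAAAAAAAAAAAAAAAAAAAAAAAAAAAAAAAAAAAAAAAAAAAAAAAAAAAAAAAAAAAAAAAAAAAAAAAAAAAAAAAAAAAAAAAAAAAAAAAAAAAAAAAAAAAAAAAAAAAAAAAAAAAAAAAAAAAAAAAAAAAAAAAAAAAAAAAAAAAAAAAAAAAAAAAAAAAAAAAAAAAAAAAAAAAAAAAAAAAAAAAAAAAAAAAAAAAAAAAAAAAAAAAAAAAAAAAAAAAAAAAAAAAAAAAAAAAAAAAAAAAAAA="/>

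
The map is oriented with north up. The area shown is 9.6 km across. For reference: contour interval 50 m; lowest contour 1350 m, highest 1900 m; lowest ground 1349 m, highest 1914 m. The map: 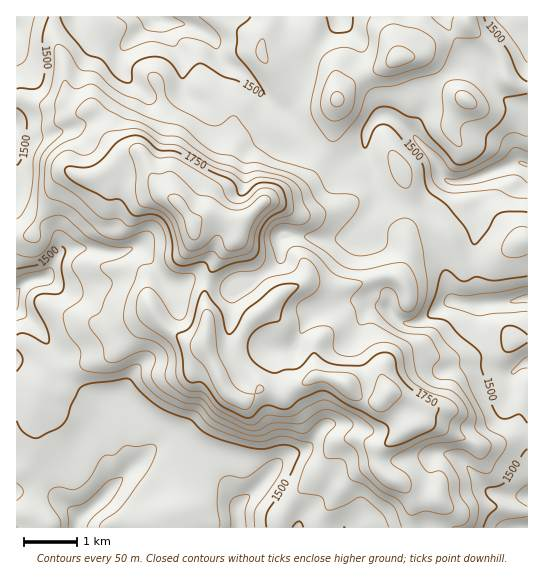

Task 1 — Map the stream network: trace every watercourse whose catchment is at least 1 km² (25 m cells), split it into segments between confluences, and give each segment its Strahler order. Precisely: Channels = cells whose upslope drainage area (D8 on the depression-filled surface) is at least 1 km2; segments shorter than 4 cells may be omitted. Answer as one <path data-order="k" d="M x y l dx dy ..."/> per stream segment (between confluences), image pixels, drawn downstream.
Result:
<path data-order="1" d="M301 521l-2 1 0 5-1 0"/><path data-order="2" d="M238 509l0 18"/><path data-order="1" d="M237 498l0 9 1 2"/><path data-order="2" d="M110 490l-12 13-1 0-16 15-2 0-2 9"/><path data-order="2" d="M126 474l-16 16"/><path data-order="1" d="M107 470l3 5 0 15"/><path data-order="1" d="M443 454l7 0 7 3 8 6 28 30 2 1 11 0 1 1 20 0"/><path data-order="1" d="M158 446l-1 0-15 15-7 4-9 9"/><path data-order="1" d="M326 425l-9 9-3 5-11 11-14 5-6 6-1 0-44 45 0 3"/><path data-order="2" d="M123 422l0 17 2 2 0 6 4 10 0 13-3 4"/><path data-order="1" d="M509 394l1-1 0-16 4-6"/><path data-order="1" d="M131 375l-4 7 0 3-2 5 0 5-2 2 0 25"/><path data-order="2" d="M514 371l5-5 8-4"/><path data-order="1" d="M454 367l39 0 6 4 15 0"/><path data-order="1" d="M291 349l2 0 4-4 1-3 0-4 5-8 2-4 16-16 4 0 5-3 4 0 13-5 26 0 2 3 8 1 4 3"/><path data-order="1" d="M49 345l-8-12-24-24 0-7"/><path data-order="1" d="M357 331l5-10 12-12 13 0"/><path data-order="2" d="M387 309l8 9 6 4 2 0 2 1 10 0 11-5 19-15 2-1 8 0"/><path data-order="2" d="M455 302l6 0 1 1 41 0 2-1 8 0 1-1 4 0 1-2 8 0 0-1"/><path data-order="1" d="M450 295l0 2 5 5"/><path data-order="1" d="M239 287l10-9 10-1 20-19 0-20 4-3 18 0 1 2 12 0 1 1 32 0 18-17 6-11 4-4 3-7 0-10-4-10-3-14-5-11 0-15"/><path data-order="1" d="M58 285l-4-4-5-3-6 0"/><path data-order="1" d="M170 285l-1 0-10-10-4-6-5-6 0-1-13-13-7 0-5 2-6 0-1 2-12 0-1-2-14-1-1-1-24 0-8 6"/><path data-order="2" d="M43 278l-10 1-8 4-8 8 0 11"/><path data-order="2" d="M58 255l-3 3-4 8 0 3-8 9"/><path data-order="1" d="M59 251l-1 4"/><path data-order="1" d="M483 198l0-21 2-2"/><path data-order="2" d="M485 175l4-2 2 0 4-3 7-1 1-2 3 0 8-4 7 0"/><path data-order="2" d="M523 163l4 2 0 1"/><path data-order="1" d="M365 147l0-6 1-2"/><path data-order="1" d="M17 143l0-12"/><path data-order="1" d="M273 141l8 4 10 0 7-7 0-7-9-14-8-8-6-3-6-7-2 0-30-30-3 0-7-4-8-8-1-3 0-5-3-7-9-9-19-8-5 0-1-2-14 0-6-2"/><path data-order="2" d="M366 139l0-5 3-7 10-10 3-2 5 0 8 4 20 19"/><path data-order="2" d="M415 138l18 17 5 10 3 9 6 7 3 1 12 0 1-1 6 0 1-2 8-1 4-3 3 0"/><path data-order="1" d="M54 133l-3 0-1 1-31 0-2-3"/><path data-order="2" d="M17 131l0-6"/><path data-order="1" d="M213 115l-15-14-7-3-8-8 0-31-2-6-10-11-2-5 0-8-8-8"/><path data-order="1" d="M123 73l-2-4 0-16 1-3 31-31-2-2"/><path data-order="1" d="M486 69l0 5 4 9 3 4 13 14 3 0 8 4 9 1 1 1 0 42-4 4 0 10"/><path data-order="1" d="M17 38l0-12"/><path data-order="2" d="M161 21l-2 0-4-4-4 0"/>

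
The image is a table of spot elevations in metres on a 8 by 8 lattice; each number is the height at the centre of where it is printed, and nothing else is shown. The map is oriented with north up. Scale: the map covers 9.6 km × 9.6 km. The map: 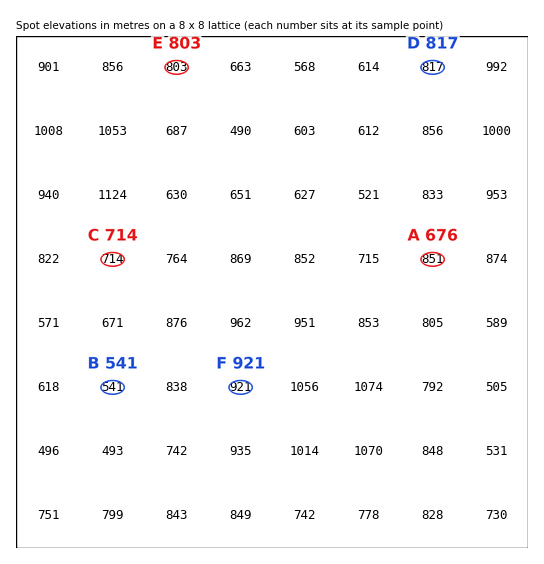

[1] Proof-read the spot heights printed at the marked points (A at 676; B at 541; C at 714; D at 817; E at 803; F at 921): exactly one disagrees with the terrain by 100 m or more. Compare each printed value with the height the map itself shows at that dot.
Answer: A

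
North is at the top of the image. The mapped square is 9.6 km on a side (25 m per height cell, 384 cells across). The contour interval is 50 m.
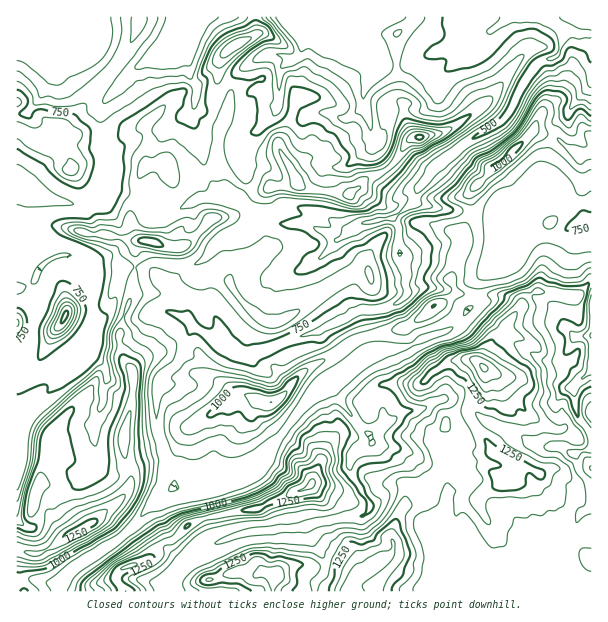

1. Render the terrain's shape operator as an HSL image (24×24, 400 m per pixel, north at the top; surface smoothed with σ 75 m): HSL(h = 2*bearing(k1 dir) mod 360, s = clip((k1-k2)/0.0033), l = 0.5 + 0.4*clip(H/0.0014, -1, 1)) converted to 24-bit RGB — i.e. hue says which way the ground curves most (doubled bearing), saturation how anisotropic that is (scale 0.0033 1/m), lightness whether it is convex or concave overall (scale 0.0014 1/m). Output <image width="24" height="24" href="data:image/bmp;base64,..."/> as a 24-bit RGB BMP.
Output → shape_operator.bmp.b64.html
<image width="24" height="24" href="data:image/bmp;base64,Qk32BgAAAAAAADYAAAAoAAAAGAAAABgAAAABABgAAAAAAMAGAAATCwAAEwsAAAAAAAAAAAAAo4AYMmsZEqCep3Ln/86TeFcbKnJsQZH88lP/KmHqlOt9QVO1Klt7wpl6u3BxpYJMQoZnYW2IbYN4eI1sj41pinRsgW2BlG1cx8n89pjmDEsMADMI527X/8z4MS2+FlsfK3MlZs++e67H017PiSjBcamepovN3qK0XX+3VVGDjXd8jXB1dY96eXqCY3aDgq67XRUN307H/s39aXjgADMSNqNC/8D61nT5VXgmLkEIPEkJaW4mPHgtOM49Qy958c+6dzhucGB7i3B4sKlla3yUgnd4ao1tW6Bqtxj/M5BkVJtm76PW65zRAjojJXge3cQbzqv/4cz/8cz/0i9KWqstIao5EFtQsb4o1F2NXI+QhVGft8huc1lCeYxef5h2SIeEtwDusKZzQ21BT2ND8amFOlS9M090gI1CPWIeI0YSPGos/5Pv9tXnKnfOghfEabXPy23FvHamSX5/wlKHpqLPhH26ZKiZUS2iEEB+1ax4c5WTRDVy1OyKjVqtaCSAgZdfhGVucItVGlFIQdpc+b+ZMhxyM5tjfU9EbT0vwbFRa1mHcLR5csehWrXC2E1eBwePGlCP69PGdYpsJil6+PPTJSFvt1LEt4GWVHd3t5h8K3pJG39m0sOK3Im7MBp6MHahjYbFypOiTHCKc89mdj0miGExOXzQBzL+Lop6btU25p+1HE1o9+KvEBlsareoqnrC0Y3YoGm58KneB1o8QaE9ziNjznKGMVFwY4IVWrMpzkaWkiwpbLhxadGITMaGcgC/mlx7M3hUw9k3mwX9/dFvGkN5Rn5RYn9MZsioqdzobCDO/8znHFxDOXtfy4DEcUrd7tH6Kam6Xlov0s2IhcCzh8qhKo42CoJOm1l2dY9OOW9KkA2H3fjT4EXiH5aVdMN4V5pHXEAeYZEvYdIo94z5R3+1Mnk4PXw2OI179sj8qq371fbwX2TBxDlEWT6fHzzLFqKl/4x7IHxNHzlp3vKki2Sen2Wuf6pBdT9Rl1pciJcmLG0VI1sc2n/PtIHUwkjRMocSFkkEPFkh6lNNyllOdsa4gkqmlowHZBfurWvztpj/GUBp/dVhOU8ugWRKjGxiflV9cLuvk6jO1JrdUKSWGVcUSGkKBpkV9I787afqF2BGKHM/9Kamo2JPeDtgSeZugmxYK7lh3CAaaD+axt1xdGS5g02jpmBtWYmkc7V9ZHtobouRyYfIqGq6tIPLVdWsBjcx+W4NU8fkIZuzTsqL8pzPfpro+6fxc456WJBbhlpXWkBwxaRLcUovb4IoL6VFfoukoneSin5vYIpMMntKqnW3192qUFKbLCFxbbiOzqFzP2hMO14yiL4semFDsbk/m4dlj0hnyBxCVNHwW6LrzdD+vLn5wljrLmk8gXpqnYOikoi0Y6jIHHRMzX2a7B/xizmLU41Z18+cV2KMbXh+VJVMmJBMnJ1jfXOcRZ7NT/fGuTmG1GQ3WV0keokz3E3YwJrzPnWbl4pFjoo/gE0zhUodGj8BP34AcNTyQ1Dn3WUijltTdHJ+aW+Mt4x7XX84hHRvfVZJipYxPHBVqnZJn11cnaNlQ348emI3jD6f7HKy3xlWP5T4vML10dLyMLGFBzQlfi7i+afwr9FCSHJXcol6hXBxpWuacFJRmkGvyOfLOVOJTFuTwX2jlbyhaGGbeJGfUGSCnjk1qO6iZjp8H5Es6WHk/7DlM31HBS4YU4mO/8zq1DrcQ25UcVBfr5ZZXIG5fMS8rLllWUB7T41/hbVip3hzclaEqKNwTG2HgZ/cWdGtn4KxmYS2KVRCkB54/8zgJcmZADMOIYo3/8zuykHqS7XMinzTOH+/k6rAvIy6T0CafHywzYaVT41MV0iExJiIW4+EH4tQyEwtiJ9GjngzeCWYK6OCkvps22D+/8n8AHYPBC8d/tHNI62WQpPaTtuzaXFLq1Beb5c/Wn9rZZ1p3KjIHiCOu8d1lmKfMW+R0WxwhJXKjanCGi1/orrNuM+BIihElqNd9dLoAFBnVd9d8LTNFYBttWFTbVZqW4Jp0HqjJp5AUJdahZRaoBKt2PRZHZmEj2bYRc6vnIV4mWaDQUWMgpxAmWxKY1KDRI5RjmJc95StADMf0IRVtjaUiGtff3t6dX9yRG1p5pKRN3ZGU3RQJVVt+tHk+0TLMW4GBtONknFVfV1Zg1lns5ZaW3xVdn9sdYZwS3putnpu63btA5txxlllgH9/gIF/e3uEWFl8tp1zx52mSG+NQHt5OpQh/08jfv+eYiJdgm1oh3Z6ZoSSWMK5yHObY4eWjnh8UaKBOZRNqqpEjyNrvKU2"/>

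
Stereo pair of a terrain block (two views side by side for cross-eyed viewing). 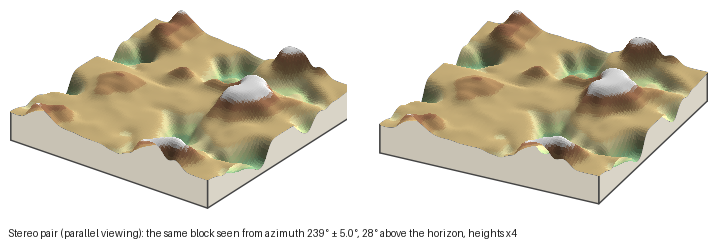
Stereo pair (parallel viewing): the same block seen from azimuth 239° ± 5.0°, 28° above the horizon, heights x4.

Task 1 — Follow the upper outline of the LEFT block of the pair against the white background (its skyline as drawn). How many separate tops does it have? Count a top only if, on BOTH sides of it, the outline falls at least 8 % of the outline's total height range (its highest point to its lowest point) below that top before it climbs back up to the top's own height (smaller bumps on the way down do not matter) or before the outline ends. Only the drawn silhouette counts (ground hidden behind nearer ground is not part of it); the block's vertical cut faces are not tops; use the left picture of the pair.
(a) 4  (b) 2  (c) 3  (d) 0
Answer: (b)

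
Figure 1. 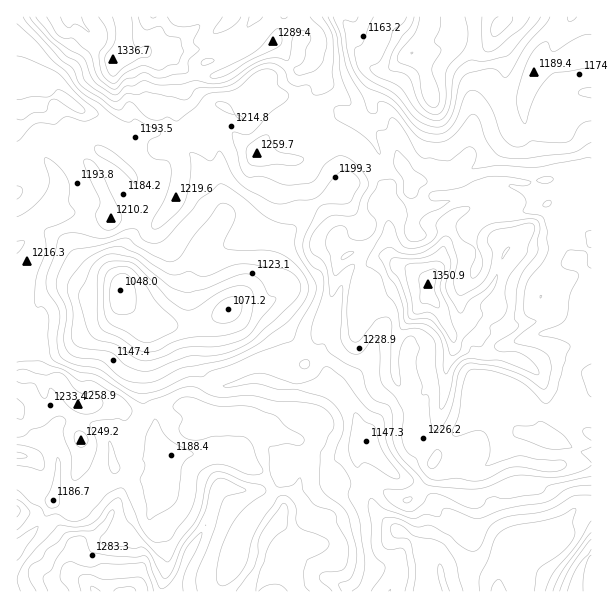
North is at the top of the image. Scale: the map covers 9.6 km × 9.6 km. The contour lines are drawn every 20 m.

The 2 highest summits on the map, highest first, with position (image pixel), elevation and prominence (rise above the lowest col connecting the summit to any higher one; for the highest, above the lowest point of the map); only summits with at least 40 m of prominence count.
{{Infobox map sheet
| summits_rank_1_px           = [429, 284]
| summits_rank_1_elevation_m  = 1351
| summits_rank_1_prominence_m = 303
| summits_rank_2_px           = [113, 59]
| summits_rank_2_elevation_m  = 1337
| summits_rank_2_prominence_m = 109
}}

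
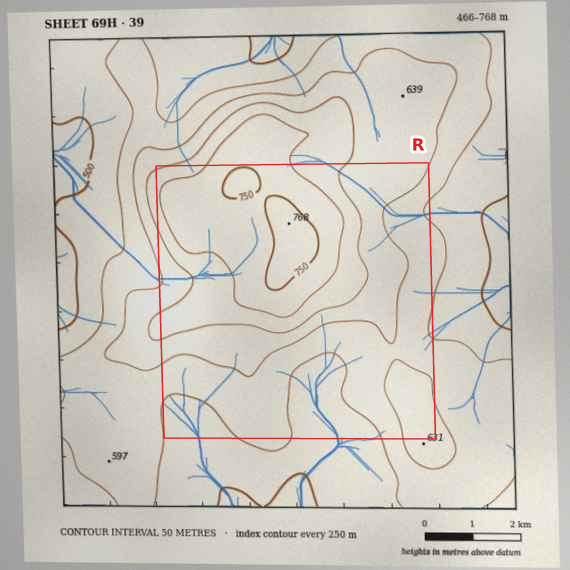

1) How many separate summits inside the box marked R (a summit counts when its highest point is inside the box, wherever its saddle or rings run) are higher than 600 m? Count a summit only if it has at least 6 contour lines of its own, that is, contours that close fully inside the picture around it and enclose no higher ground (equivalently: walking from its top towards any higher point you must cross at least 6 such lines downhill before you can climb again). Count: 0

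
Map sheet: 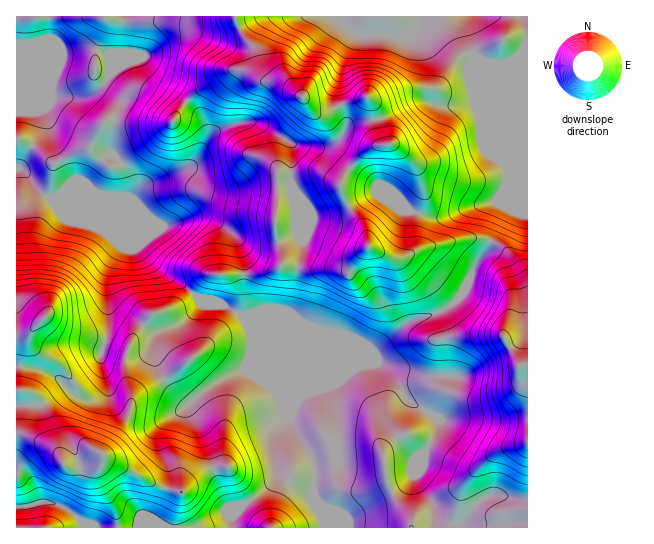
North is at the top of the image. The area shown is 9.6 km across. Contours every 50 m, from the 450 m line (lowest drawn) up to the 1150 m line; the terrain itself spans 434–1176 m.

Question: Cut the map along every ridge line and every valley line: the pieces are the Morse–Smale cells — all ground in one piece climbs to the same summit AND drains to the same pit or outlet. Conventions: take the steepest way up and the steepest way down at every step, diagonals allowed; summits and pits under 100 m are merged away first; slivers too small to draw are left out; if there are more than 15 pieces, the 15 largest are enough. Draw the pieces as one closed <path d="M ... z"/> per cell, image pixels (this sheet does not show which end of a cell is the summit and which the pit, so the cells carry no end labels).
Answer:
<path d="M123 16l-107 1 0 150 6 2 11 16 10 10 8 4 4 6 10 8 73 32 21 24 23 15 13 12 27 8 22 14 13 23 32 80 23 36 3 8-2 29 10 20 3 14 201 0 1-239-4-12-15-23-16-13-6 10-10 10-13 30-13 14-17 10-27 8-33 28-100-38-21 0-6 3 1-6-4-15-1-41-6-15-11-11-13-8-11-3-13 2-27 8-73-30 44 2 12-14 46-20 6-7 10-21-2-12-8-14-24-22-18-9-7-7-7-14-14 2-12 8 6-15z"/><path d="M19 168l-3 1 0 358 309 1 0-6-2-8-10-20 2-29-3-8-23-36-32-80-13-23-22-14-27-8-13-12-23-15-21-24-28-10-17-11-32-13-9-12-9-4z"/><path d="M234 16l-110 1-3 37-5 13 2 1 9-7 14-2 7 14 7 7 18 9 24 22 8 14 2 12-10 21-6 7-46 20-12 14-44-2 73 30 35-10 12 2 9 4 15 10 6 9 5 20 0 33 5 20 25-2 100 38 33-28 27-8 17-10 13-14 13-30 10-10 5-9-7-3-14-2-45 10-12 5 1-26 8-27-2-20-4-12-14-15-10-8-11 0-3-3-8-40-6-4-27 8-11 7-6 1-7-2-25-26-7-4-9-1-9-6-11-28-10-11z"/><path d="M467 16l-46 0-6 14-13 7-15-2-28 0-9-6-12-13-103 1 8 18 10 11 11 28 9 6 9 1 7 4 25 26 7 2 6-1 11-7 27-8 6 4 8 40 3 3 11 0 10 8 14 15 4 12 2 20-8 27-1 26 12-5 45-10 20 4 16-31 18-47 2-117-13 14-8 4-7 1-20-5-6-5-4-12-2-10z"/><path d="M527 16l-58 0-2 5 0 12 6 22 9 6 17 4 11-2 17-17-2 117-33 78 17 13 15 23 3 11z"/><path d="M419 16l-80 0 0 2 11 11 9 6 28 0 15 2 13-7z"/>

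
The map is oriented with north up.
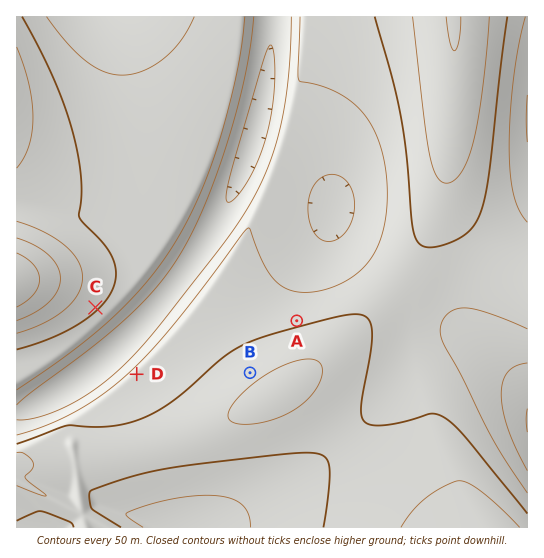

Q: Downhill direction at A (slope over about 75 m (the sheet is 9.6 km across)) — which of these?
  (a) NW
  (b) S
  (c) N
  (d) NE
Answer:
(c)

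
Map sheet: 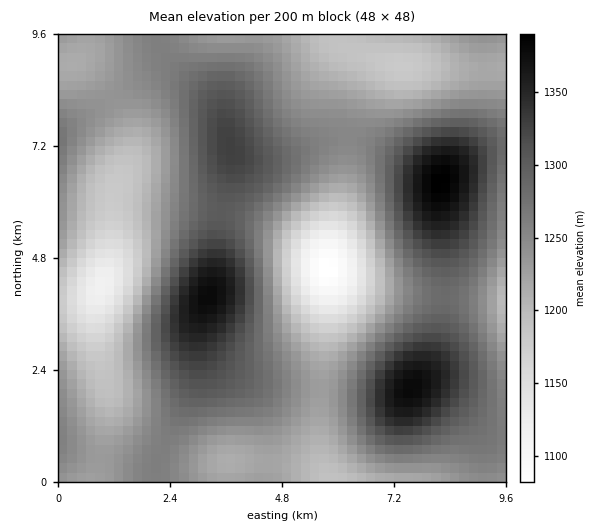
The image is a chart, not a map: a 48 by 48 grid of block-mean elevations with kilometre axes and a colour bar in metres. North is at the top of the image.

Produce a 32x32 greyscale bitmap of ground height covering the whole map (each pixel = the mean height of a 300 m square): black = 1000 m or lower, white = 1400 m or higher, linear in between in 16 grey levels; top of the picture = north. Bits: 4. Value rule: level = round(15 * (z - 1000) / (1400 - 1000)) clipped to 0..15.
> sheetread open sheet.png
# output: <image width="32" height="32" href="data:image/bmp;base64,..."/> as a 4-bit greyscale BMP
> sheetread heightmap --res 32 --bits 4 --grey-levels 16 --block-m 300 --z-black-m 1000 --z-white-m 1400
<image width="32" height="32" href="data:image/bmp;base64,Qk12AgAAAAAAAHYAAAAoAAAAIAAAACAAAAABAAQAAAAAAAACAAATCwAAEwsAABAAAAAAAAAAAAAAABEREQAiIiIAMzMzAERERABVVVUAZmZmAHd3dwCIiIgAmZmZAKqqqgC7u7sAzMzMAN3d3QDu7u4A////AJmZmaqZiIiIiHd4iIiZmZmZmZmqmYiIiIh3iJmqmaqqqZmZqqmYiIiIiImru6qqqqmIiZqqmZmZmIiavMy7uqqZiImaqqqqqZmIms3dzLuqmIeImru7uqqZiZvN7t3Luph3eJq7u7u6qZmbze7ty7qYd3ibvMy7uqmZms3u7cy6iHeJq8zMy7qZiJq83t3LqYd3iavN3MuqmIiJq83cy6l2Znms3d3LqYh3eJq8zLuodlZ4rN7t3KmHZmeJq7u6mGVVaKve7typdlVWeJq7uphlVVebzu7cqXVERXiaq7qYdVRWis3u3KhlM0Vomru6mHZVVoq83dyoZDNFeKu7u6mHZWaJvM3LqGVDRXmrzMuph2ZniavMy6h1VFaJvN3Muph2d4mru7uphmVnir3d3LqYd3eJq7u7qZh3d5rN7u26mHd3iaq7u7qpiIibze7typh3d4mrvMy7qpiJq87v7cqYh3eIq7zMy7qZmavN7u3LqYh3iKvMzMu6qZmrzd7ty6mYiImrzMy7qqqaqrzN3MupmYiJq8zMuqqZmZqqu7u6mZmZmavMy7qpmZmZmZqqqpmZmZqrvMuqmZmYiIiJmZmImZmaq7u7qpmIiHd3eIiIiImZqqqqqqmYiHd3d3eIiIiJmaqqqqqZiId3d3d4iIiYiZmqqZmZmYh3d3d4iImZ"/>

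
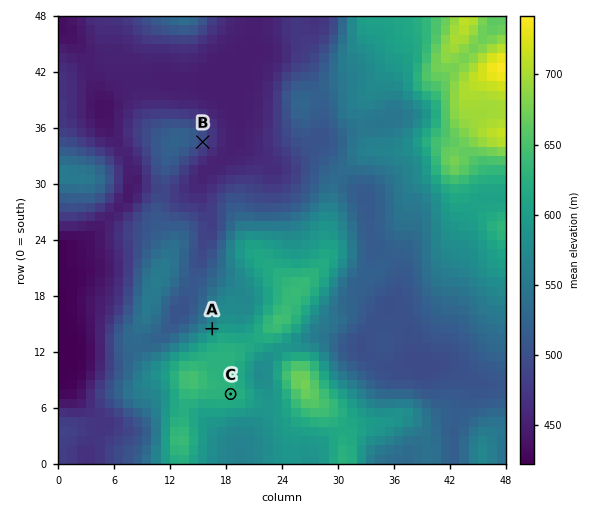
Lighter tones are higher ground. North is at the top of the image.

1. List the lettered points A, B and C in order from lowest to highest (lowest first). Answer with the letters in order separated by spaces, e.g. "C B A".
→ B A C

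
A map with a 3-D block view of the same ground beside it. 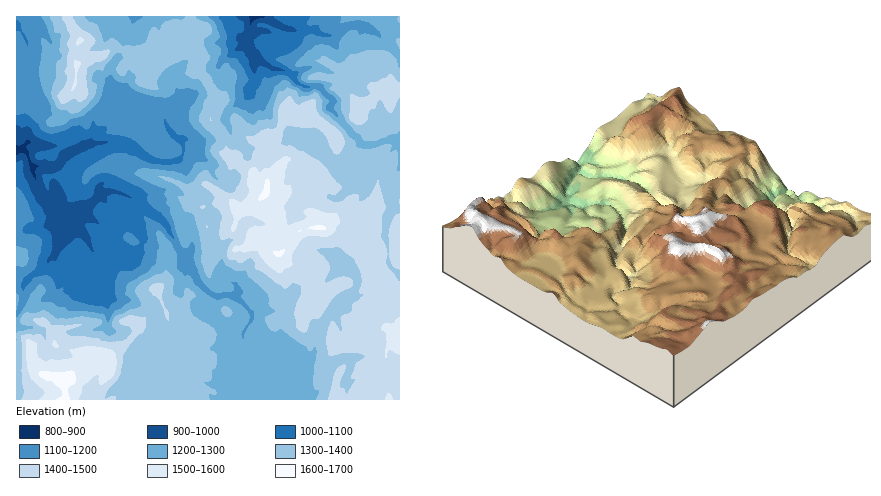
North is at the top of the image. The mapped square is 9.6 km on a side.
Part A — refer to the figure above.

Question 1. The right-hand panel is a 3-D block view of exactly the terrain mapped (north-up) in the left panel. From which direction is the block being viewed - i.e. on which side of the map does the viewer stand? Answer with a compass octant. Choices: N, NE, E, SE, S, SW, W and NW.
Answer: SE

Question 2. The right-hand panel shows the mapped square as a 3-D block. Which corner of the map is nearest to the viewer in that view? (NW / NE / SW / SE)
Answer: SE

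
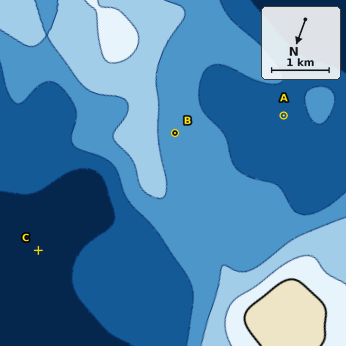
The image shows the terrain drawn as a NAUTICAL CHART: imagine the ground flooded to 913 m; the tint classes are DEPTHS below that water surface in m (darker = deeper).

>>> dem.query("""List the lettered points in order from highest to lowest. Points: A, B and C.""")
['B', 'A', 'C']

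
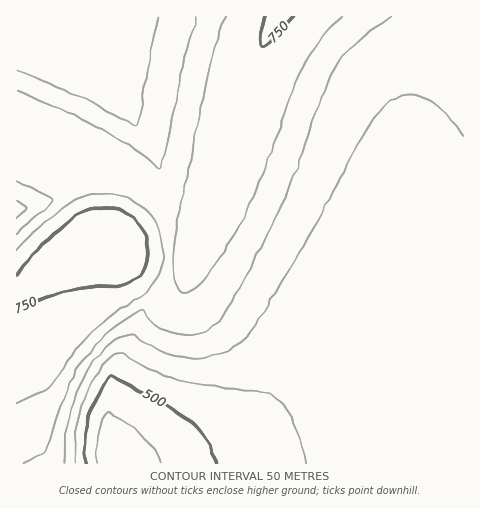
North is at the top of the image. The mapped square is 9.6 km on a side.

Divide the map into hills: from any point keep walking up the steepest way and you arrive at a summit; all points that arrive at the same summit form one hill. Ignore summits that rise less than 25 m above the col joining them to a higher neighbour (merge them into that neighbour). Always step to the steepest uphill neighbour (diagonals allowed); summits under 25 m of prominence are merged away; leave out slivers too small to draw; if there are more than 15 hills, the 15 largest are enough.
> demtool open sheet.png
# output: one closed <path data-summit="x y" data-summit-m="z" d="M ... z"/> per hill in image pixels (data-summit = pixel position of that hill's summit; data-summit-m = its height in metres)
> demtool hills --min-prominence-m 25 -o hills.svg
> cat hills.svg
<path data-summit="279 17" data-summit-m="754" d="M463 16l-447 1 1 23 29 12 29 15 28 20 25 25 20 28 12 25 7 23 1 27-4 12 4 26-3 17-5 16-20 30-8 26-17 28-5 18-2 22 1 27 8 27 347-1z"/><path data-summit="113 223" data-summit-m="770" d="M19 40l-3 1 0 422 100 1-8-41 2-35 5-18 17-28 8-26 20-30 5-16 3-17-4-26 4-12-1-27-7-23-12-25-20-28-15-15-16-15-22-15z"/>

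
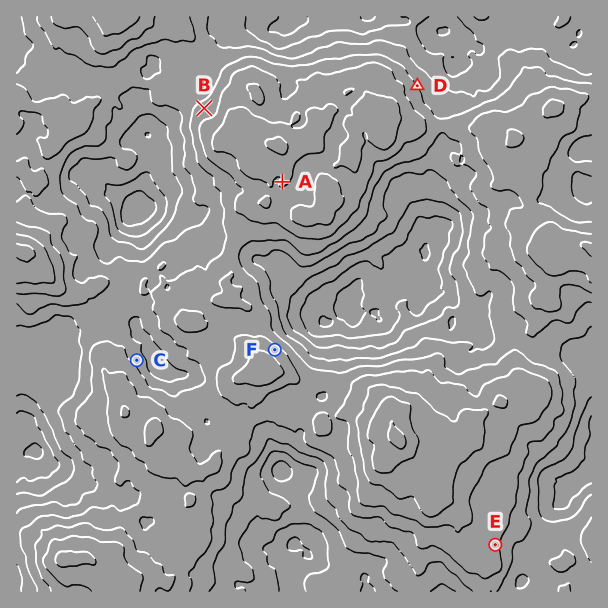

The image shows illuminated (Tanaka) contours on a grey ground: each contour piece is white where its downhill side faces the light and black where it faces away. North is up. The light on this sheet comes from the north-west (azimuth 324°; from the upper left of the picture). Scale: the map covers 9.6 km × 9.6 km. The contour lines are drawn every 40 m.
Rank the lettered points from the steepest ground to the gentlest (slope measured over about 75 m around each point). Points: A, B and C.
C B A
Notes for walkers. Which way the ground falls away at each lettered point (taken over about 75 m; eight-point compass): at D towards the NE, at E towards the E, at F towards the NE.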